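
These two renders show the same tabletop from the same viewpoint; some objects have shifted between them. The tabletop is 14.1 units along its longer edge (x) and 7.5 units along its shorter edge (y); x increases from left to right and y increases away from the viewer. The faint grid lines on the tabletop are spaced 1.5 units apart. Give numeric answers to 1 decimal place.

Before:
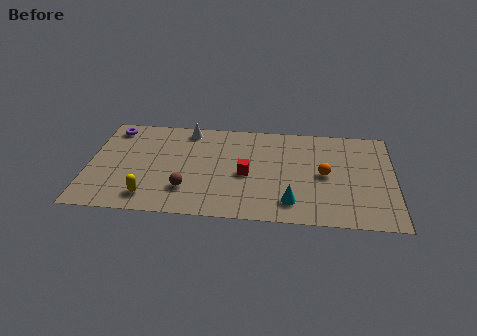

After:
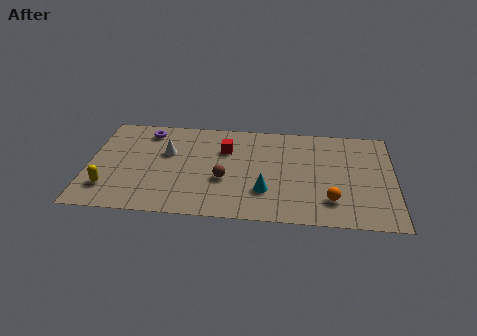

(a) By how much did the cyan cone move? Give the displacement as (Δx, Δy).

(-1.2, 0.7)

From the two frames, the cyan cone sits at roughly (9.4, 1.5) before and (8.2, 2.2) after.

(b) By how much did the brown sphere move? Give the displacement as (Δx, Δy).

(1.7, 0.9)

The brown sphere was at about (4.6, 2.0) and moved to about (6.3, 2.9).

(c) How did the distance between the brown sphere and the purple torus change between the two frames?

-0.7

The distance was about 5.7 in the first image and 5.0 in the second, so they moved 0.7 units closer together.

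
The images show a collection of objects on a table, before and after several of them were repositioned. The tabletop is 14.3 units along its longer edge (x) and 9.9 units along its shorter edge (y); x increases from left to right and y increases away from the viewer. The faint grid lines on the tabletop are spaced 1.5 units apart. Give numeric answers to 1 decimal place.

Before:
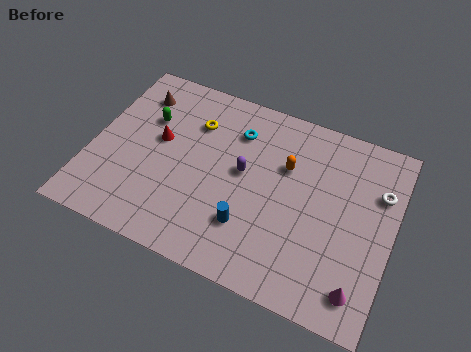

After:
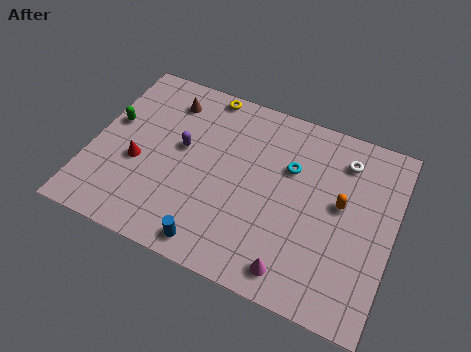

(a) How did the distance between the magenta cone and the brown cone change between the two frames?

-3.4

Before: roughly 13.0 units apart; after: 9.6. That's 3.4 units closer together.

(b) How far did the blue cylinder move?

2.2

The blue cylinder was near (7.8, 2.7) before and (6.3, 1.1) after, so it travelled √(1.5² + 1.6²) ≈ 2.2 units.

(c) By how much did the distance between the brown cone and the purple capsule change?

-3.4

The distance was about 6.0 in the first image and 2.6 in the second, so they moved 3.4 units closer together.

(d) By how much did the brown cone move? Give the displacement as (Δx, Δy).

(1.5, 0.2)

The brown cone started near (1.7, 7.8) and ended near (3.2, 8.0).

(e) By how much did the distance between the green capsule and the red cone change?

+1.1

They were about 1.2 units apart before and 2.3 after — 1.1 units further apart.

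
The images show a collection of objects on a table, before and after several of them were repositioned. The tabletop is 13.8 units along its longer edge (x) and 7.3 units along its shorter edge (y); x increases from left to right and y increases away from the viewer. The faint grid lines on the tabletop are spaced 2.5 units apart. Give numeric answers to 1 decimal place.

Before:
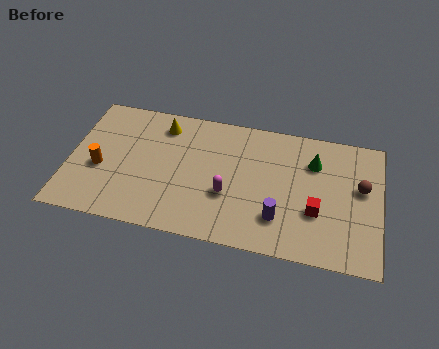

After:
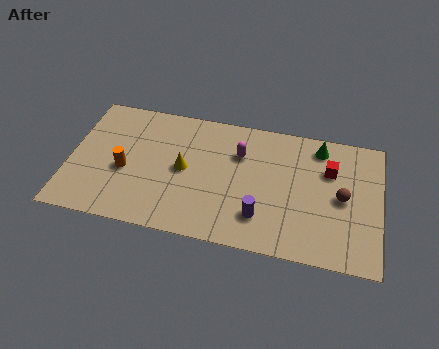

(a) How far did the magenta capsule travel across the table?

2.4

The magenta capsule was near (7.1, 2.7) before and (7.5, 5.1) after, so it travelled √(0.4² + 2.4²) ≈ 2.4 units.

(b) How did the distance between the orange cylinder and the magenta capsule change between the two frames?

-0.3

The distance was about 5.7 in the first image and 5.4 in the second, so they moved 0.3 units closer together.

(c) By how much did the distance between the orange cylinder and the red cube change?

-0.4

They were about 9.6 units apart before and 9.2 after — 0.4 units closer together.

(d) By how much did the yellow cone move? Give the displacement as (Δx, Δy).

(1.1, -2.3)

The yellow cone started near (4.0, 6.0) and ended near (5.1, 3.7).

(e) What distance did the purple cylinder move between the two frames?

0.8

From (9.4, 1.9) to (8.6, 1.8), the purple cylinder covered √(0.8² + 0.1²) ≈ 0.8 units.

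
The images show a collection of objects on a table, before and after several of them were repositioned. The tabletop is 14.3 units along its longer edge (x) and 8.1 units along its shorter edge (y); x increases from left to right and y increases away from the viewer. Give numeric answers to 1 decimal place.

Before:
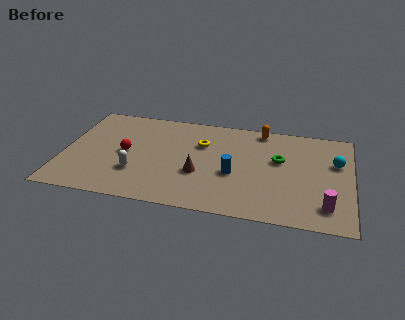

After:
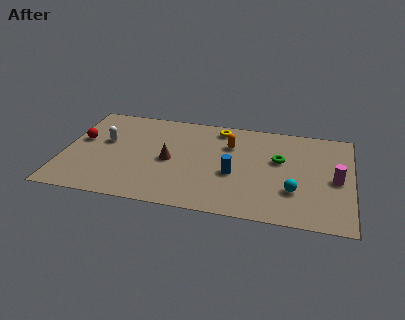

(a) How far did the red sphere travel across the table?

2.4

The red sphere moved from about (3.1, 4.0) to (0.8, 4.7), a distance of √(2.3² + 0.7²) ≈ 2.4.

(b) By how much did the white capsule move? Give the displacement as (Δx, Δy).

(-1.7, 2.3)

From the two frames, the white capsule sits at roughly (3.7, 2.5) before and (2.0, 4.8) after.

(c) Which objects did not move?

the green torus and the blue cylinder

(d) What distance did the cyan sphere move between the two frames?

3.4

The cyan sphere was near (13.5, 5.2) before and (11.5, 2.5) after, so it travelled √(2.0² + 2.7²) ≈ 3.4 units.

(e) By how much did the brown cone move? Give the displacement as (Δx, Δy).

(-1.5, 0.8)

From the two frames, the brown cone sits at roughly (6.8, 3.0) before and (5.3, 3.8) after.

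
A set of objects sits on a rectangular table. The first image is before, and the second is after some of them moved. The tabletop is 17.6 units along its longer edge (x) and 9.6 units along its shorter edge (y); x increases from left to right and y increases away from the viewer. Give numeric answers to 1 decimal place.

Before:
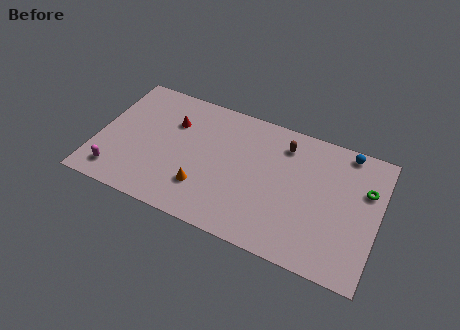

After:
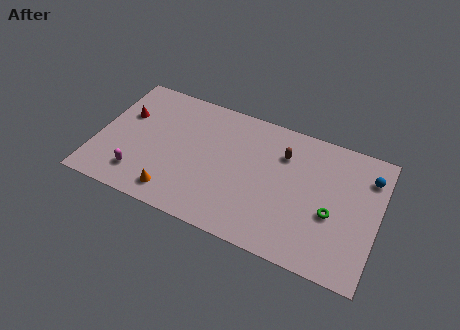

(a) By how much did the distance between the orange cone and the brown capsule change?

+1.5

Before: roughly 6.9 units apart; after: 8.4. That's 1.5 units further apart.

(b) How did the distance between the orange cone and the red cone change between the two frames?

+1.2

They were about 4.8 units apart before and 6.0 after — 1.2 units further apart.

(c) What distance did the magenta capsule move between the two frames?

1.5

The magenta capsule moved from about (1.5, 1.6) to (2.9, 2.0), a distance of √(1.4² + 0.4²) ≈ 1.5.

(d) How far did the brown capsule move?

0.7

The brown capsule moved from about (11.5, 7.7) to (11.5, 7.0), a distance of √(0.0² + 0.7²) ≈ 0.7.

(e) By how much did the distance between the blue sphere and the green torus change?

+1.3

They were about 2.7 units apart before and 4.0 after — 1.3 units further apart.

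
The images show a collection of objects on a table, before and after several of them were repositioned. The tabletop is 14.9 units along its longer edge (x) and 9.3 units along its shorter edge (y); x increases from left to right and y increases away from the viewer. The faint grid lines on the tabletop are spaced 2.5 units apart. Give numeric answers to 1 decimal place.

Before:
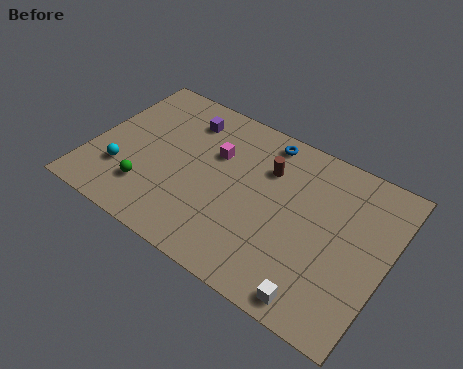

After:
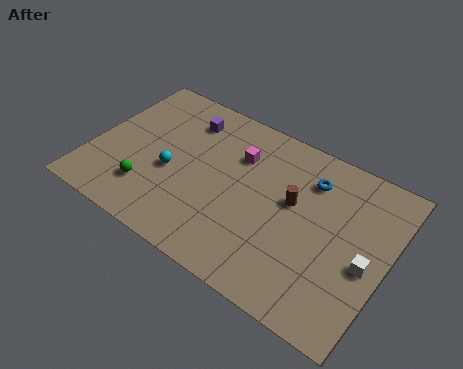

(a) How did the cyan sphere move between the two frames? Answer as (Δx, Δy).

(2.3, 1.2)

The cyan sphere was at about (1.8, 2.7) and moved to about (4.1, 3.9).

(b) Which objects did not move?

the green sphere and the purple cube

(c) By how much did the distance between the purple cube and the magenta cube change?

+0.8

They were about 2.2 units apart before and 3.0 after — 0.8 units further apart.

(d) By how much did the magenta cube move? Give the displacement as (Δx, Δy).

(1.1, 0.5)

The magenta cube started near (6.0, 6.1) and ended near (7.1, 6.6).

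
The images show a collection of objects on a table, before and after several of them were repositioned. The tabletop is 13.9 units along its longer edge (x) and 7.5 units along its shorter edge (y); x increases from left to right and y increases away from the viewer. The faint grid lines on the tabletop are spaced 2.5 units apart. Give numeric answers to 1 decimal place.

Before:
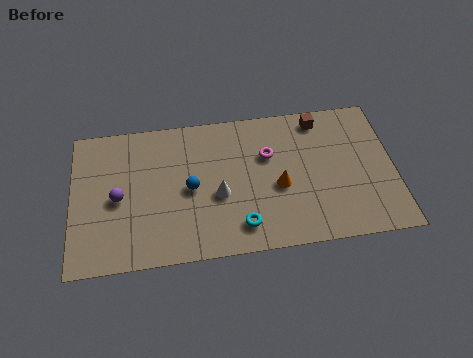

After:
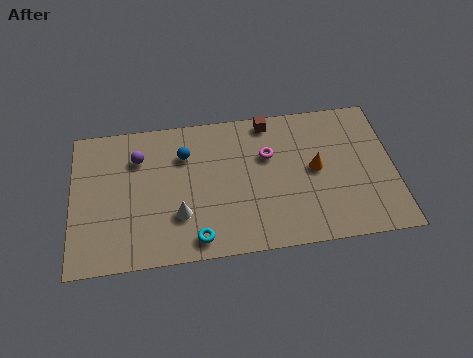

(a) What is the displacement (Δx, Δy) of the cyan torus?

(-1.9, -0.4)

From the two frames, the cyan torus sits at roughly (7.2, 1.4) before and (5.3, 1.0) after.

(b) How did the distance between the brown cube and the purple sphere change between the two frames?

-3.5

Before: roughly 9.3 units apart; after: 5.8. That's 3.5 units closer together.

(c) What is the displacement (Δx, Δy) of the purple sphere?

(0.9, 2.0)

The purple sphere started near (2.0, 3.5) and ended near (2.9, 5.5).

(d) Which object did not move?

the magenta torus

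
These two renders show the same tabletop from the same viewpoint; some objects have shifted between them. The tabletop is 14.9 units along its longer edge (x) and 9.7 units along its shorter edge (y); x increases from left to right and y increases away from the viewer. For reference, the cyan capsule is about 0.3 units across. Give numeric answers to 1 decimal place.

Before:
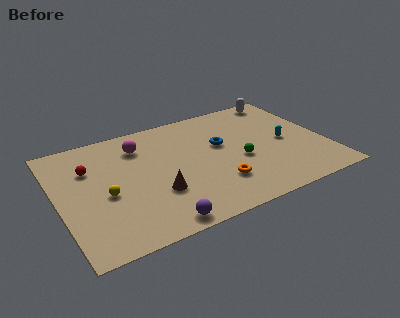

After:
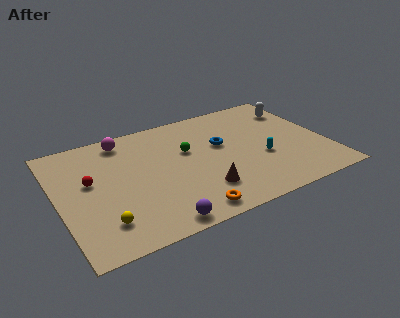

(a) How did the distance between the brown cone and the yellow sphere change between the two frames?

+2.6

Before: roughly 2.9 units apart; after: 5.5. That's 2.6 units further apart.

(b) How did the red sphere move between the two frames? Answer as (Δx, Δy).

(-0.1, -1.1)

The red sphere was at about (1.9, 6.7) and moved to about (1.8, 5.6).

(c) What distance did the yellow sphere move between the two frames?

2.1

From (2.5, 4.2) to (2.1, 2.1), the yellow sphere covered √(0.4² + 2.1²) ≈ 2.1 units.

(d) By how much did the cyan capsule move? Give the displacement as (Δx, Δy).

(-1.5, -0.9)

The cyan capsule started near (12.7, 4.6) and ended near (11.2, 3.7).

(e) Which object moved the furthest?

the green sphere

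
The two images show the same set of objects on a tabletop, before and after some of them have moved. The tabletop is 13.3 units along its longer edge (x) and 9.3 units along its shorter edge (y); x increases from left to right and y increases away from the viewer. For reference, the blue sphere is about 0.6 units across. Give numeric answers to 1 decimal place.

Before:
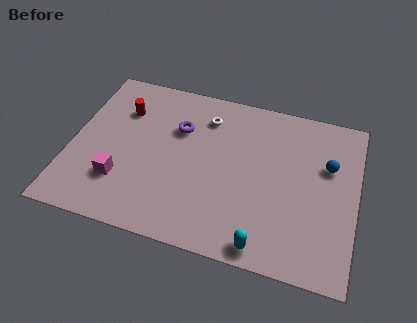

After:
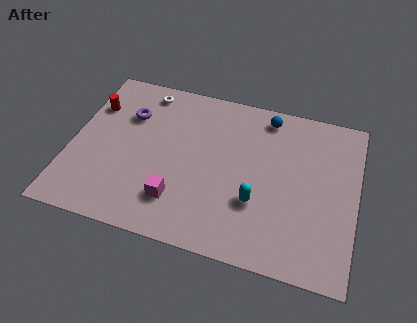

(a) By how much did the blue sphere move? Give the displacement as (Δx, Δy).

(-3.0, 2.1)

The blue sphere was at about (11.9, 6.0) and moved to about (8.9, 8.1).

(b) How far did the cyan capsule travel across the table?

2.3

The cyan capsule moved from about (9.3, 0.9) to (8.8, 3.1), a distance of √(0.5² + 2.2²) ≈ 2.3.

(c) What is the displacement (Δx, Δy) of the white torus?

(-3.0, 0.8)

From the two frames, the white torus sits at roughly (6.1, 7.3) before and (3.1, 8.1) after.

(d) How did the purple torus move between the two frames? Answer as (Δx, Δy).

(-2.4, 0.2)

From the two frames, the purple torus sits at roughly (4.9, 6.3) before and (2.5, 6.5) after.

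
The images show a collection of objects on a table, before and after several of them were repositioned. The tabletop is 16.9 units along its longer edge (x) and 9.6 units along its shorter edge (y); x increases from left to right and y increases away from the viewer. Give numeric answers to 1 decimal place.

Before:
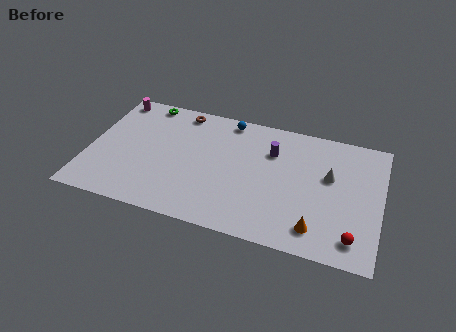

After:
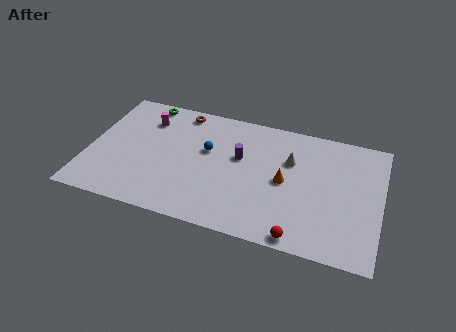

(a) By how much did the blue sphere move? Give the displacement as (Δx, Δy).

(-1.0, -2.8)

From the two frames, the blue sphere sits at roughly (7.8, 8.6) before and (6.8, 5.8) after.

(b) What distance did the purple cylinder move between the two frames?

2.1

The purple cylinder moved from about (10.5, 6.8) to (8.7, 5.8), a distance of √(1.8² + 1.0²) ≈ 2.1.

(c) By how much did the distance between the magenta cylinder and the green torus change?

-0.5

The distance was about 1.9 in the first image and 1.4 in the second, so they moved 0.5 units closer together.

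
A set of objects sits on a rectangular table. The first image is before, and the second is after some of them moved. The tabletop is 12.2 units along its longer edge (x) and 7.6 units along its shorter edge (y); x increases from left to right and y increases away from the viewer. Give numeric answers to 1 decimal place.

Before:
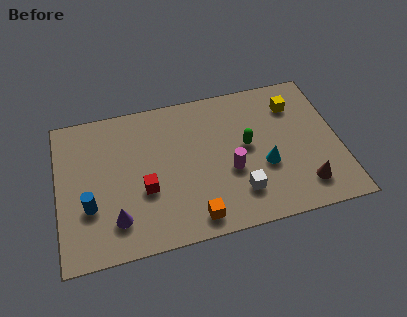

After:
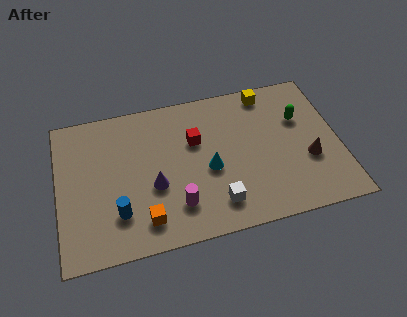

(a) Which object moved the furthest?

the red cube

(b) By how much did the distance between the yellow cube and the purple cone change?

-2.6

The distance was about 9.0 in the first image and 6.4 in the second, so they moved 2.6 units closer together.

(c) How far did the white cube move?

1.0

The white cube was near (7.7, 1.8) before and (6.7, 1.5) after, so it travelled √(1.0² + 0.3²) ≈ 1.0 units.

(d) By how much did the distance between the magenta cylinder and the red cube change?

-0.4

The distance was about 3.7 in the first image and 3.3 in the second, so they moved 0.4 units closer together.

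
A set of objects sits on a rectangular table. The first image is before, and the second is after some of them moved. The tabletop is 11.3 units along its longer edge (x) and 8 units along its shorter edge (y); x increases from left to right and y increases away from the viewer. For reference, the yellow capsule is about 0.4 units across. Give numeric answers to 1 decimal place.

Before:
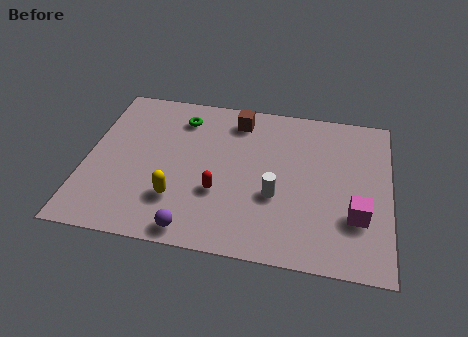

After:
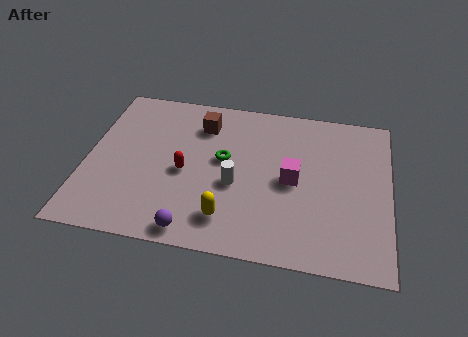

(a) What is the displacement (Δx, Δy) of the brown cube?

(-1.3, -0.5)

The brown cube started near (5.5, 6.7) and ended near (4.2, 6.2).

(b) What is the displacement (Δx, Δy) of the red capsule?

(-1.3, 0.8)

The red capsule was at about (5.0, 2.8) and moved to about (3.7, 3.6).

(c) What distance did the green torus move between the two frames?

2.5

The green torus moved from about (3.4, 6.4) to (5.1, 4.5), a distance of √(1.7² + 1.9²) ≈ 2.5.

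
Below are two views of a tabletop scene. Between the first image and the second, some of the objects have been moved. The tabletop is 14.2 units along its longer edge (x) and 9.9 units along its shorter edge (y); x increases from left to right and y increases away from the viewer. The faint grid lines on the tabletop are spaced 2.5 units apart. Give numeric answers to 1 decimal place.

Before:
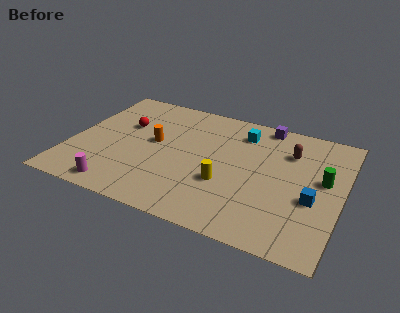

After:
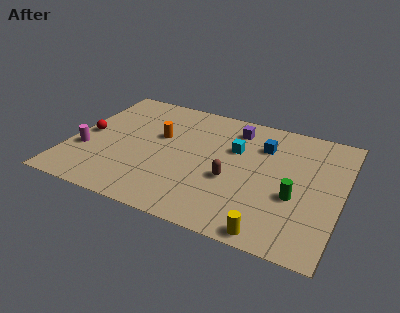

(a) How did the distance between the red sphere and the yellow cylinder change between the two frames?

+4.6

The distance was about 6.4 in the first image and 11.0 in the second, so they moved 4.6 units further apart.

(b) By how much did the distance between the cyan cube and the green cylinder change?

-0.8

The distance was about 5.1 in the first image and 4.3 in the second, so they moved 0.8 units closer together.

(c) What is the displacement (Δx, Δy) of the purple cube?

(-1.5, -0.9)

From the two frames, the purple cube sits at roughly (9.8, 9.0) before and (8.3, 8.1) after.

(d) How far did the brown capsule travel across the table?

4.3

From (11.3, 7.2) to (8.6, 3.9), the brown capsule covered √(2.7² + 3.3²) ≈ 4.3 units.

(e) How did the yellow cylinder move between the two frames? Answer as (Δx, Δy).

(2.7, -2.7)

From the two frames, the yellow cylinder sits at roughly (8.3, 3.5) before and (11.0, 0.8) after.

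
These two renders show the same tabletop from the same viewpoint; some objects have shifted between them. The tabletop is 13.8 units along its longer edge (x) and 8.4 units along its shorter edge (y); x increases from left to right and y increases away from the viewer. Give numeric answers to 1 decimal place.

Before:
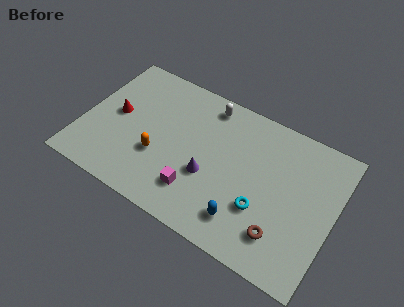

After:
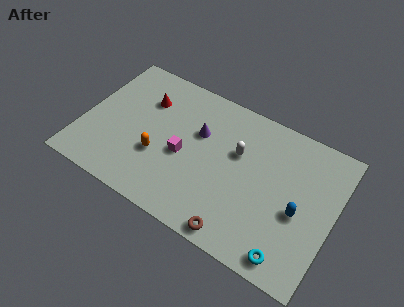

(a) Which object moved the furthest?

the blue capsule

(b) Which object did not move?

the orange capsule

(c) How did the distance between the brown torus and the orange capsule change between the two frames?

-1.8

They were about 7.1 units apart before and 5.3 after — 1.8 units closer together.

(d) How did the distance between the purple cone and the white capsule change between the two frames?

-2.0

They were about 4.2 units apart before and 2.2 after — 2.0 units closer together.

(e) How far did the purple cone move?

2.4

From (7.1, 3.2) to (6.2, 5.4), the purple cone covered √(0.9² + 2.2²) ≈ 2.4 units.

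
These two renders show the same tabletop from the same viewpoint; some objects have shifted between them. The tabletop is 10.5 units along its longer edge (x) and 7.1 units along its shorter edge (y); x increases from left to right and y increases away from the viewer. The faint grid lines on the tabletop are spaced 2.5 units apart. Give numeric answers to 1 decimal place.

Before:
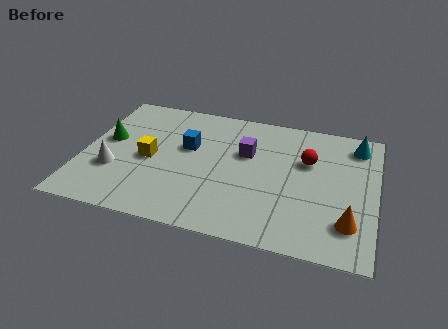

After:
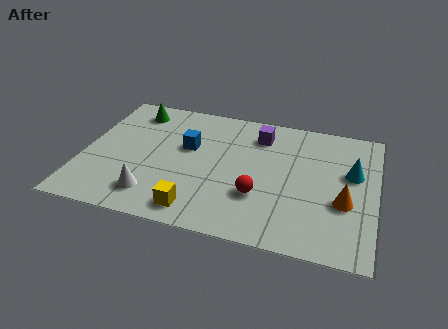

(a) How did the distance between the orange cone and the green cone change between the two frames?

-0.7

The distance was about 9.1 in the first image and 8.4 in the second, so they moved 0.7 units closer together.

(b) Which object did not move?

the blue cube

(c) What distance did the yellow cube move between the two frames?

3.0

From (2.4, 3.3) to (4.3, 1.0), the yellow cube covered √(1.9² + 2.3²) ≈ 3.0 units.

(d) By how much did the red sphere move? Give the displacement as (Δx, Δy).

(-1.6, -2.3)

From the two frames, the red sphere sits at roughly (8.0, 4.6) before and (6.4, 2.3) after.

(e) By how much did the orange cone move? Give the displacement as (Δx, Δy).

(-0.2, 1.0)

The orange cone started near (9.6, 1.7) and ended near (9.4, 2.7).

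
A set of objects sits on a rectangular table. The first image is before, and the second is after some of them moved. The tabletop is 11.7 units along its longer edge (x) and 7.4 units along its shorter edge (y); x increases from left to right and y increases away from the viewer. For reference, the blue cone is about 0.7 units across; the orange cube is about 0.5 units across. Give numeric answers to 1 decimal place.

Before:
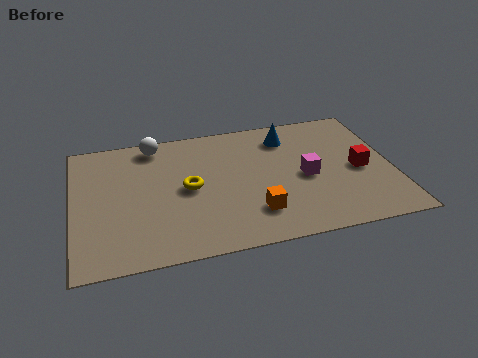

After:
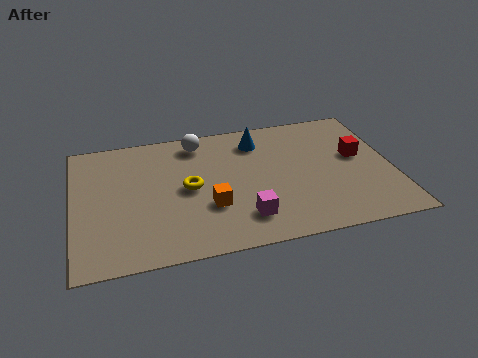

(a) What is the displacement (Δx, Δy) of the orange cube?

(-1.6, 0.7)

The orange cube was at about (6.5, 1.8) and moved to about (4.9, 2.5).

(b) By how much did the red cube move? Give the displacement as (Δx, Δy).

(0.0, 0.8)

From the two frames, the red cube sits at roughly (10.5, 3.4) before and (10.5, 4.2) after.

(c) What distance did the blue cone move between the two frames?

1.1

The blue cone was near (8.0, 5.9) before and (6.9, 5.9) after, so it travelled √(1.1² + 0.0²) ≈ 1.1 units.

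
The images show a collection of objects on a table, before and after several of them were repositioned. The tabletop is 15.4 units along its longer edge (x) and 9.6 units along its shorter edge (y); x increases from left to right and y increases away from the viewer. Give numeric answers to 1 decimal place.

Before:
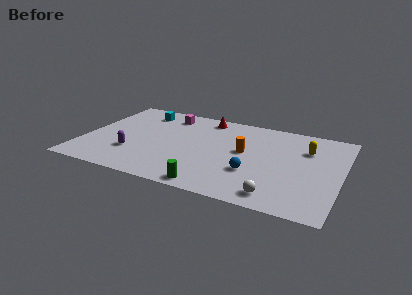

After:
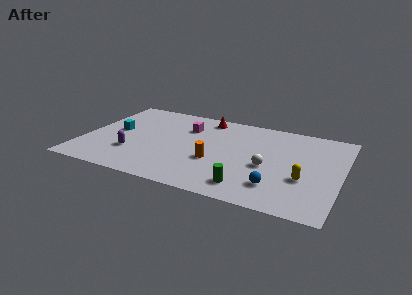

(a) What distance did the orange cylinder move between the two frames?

2.3

The orange cylinder moved from about (9.6, 5.3) to (8.0, 3.6), a distance of √(1.6² + 1.7²) ≈ 2.3.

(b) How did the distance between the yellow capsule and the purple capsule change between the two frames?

-0.6

Before: roughly 10.8 units apart; after: 10.2. That's 0.6 units closer together.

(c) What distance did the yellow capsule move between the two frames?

3.3

From (13.2, 6.8) to (13.3, 3.5), the yellow capsule covered √(0.1² + 3.3²) ≈ 3.3 units.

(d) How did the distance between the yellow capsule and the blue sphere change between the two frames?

-2.6

The distance was about 4.6 in the first image and 2.0 in the second, so they moved 2.6 units closer together.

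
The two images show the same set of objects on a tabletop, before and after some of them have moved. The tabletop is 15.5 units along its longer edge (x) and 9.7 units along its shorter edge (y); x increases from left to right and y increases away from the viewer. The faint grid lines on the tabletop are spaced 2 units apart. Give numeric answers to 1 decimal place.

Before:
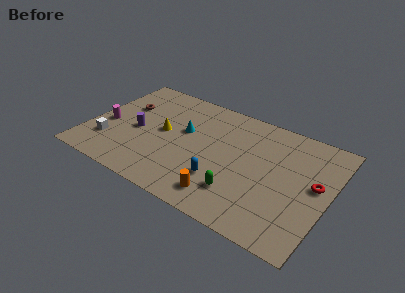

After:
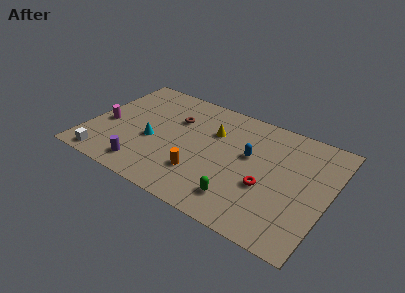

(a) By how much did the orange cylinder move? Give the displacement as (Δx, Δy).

(-1.7, 1.1)

From the two frames, the orange cylinder sits at roughly (9.3, 1.6) before and (7.6, 2.7) after.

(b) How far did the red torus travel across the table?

3.3

The red torus moved from about (14.6, 5.3) to (11.7, 3.7), a distance of √(2.9² + 1.6²) ≈ 3.3.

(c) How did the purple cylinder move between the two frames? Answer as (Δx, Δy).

(1.0, -2.9)

The purple cylinder started near (3.1, 4.4) and ended near (4.1, 1.5).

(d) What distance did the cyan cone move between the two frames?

2.5

The cyan cone was near (6.0, 5.8) before and (4.2, 4.0) after, so it travelled √(1.8² + 1.8²) ≈ 2.5 units.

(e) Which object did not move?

the magenta cylinder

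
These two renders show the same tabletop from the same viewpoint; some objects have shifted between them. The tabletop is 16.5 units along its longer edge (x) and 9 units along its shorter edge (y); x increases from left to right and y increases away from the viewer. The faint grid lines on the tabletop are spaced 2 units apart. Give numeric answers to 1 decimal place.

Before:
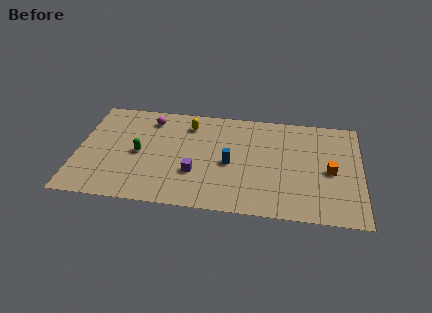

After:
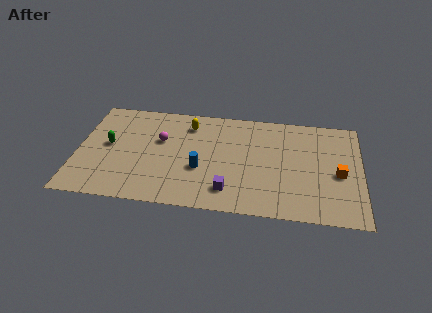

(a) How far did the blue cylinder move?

1.8

The blue cylinder was near (8.9, 4.1) before and (7.2, 3.4) after, so it travelled √(1.7² + 0.7²) ≈ 1.8 units.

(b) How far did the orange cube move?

0.5

The orange cube was near (14.7, 4.2) before and (15.2, 4.0) after, so it travelled √(0.5² + 0.2²) ≈ 0.5 units.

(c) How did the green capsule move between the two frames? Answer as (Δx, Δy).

(-1.8, 0.5)

The green capsule was at about (3.6, 4.3) and moved to about (1.8, 4.8).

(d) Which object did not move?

the yellow capsule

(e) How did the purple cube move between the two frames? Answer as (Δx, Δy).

(2.0, -1.2)

From the two frames, the purple cube sits at roughly (6.9, 3.0) before and (8.9, 1.8) after.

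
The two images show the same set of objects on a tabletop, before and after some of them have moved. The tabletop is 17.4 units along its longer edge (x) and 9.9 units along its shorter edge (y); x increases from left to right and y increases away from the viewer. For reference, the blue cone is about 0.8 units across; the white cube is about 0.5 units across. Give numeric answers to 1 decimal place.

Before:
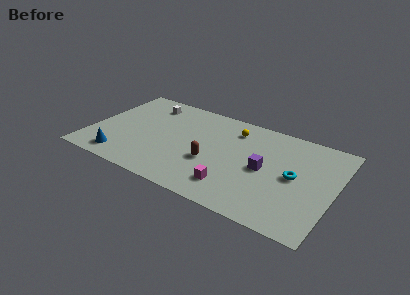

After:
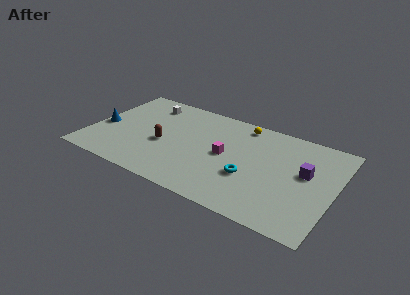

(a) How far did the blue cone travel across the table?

3.3

The blue cone moved from about (2.6, 1.5) to (0.8, 4.3), a distance of √(1.8² + 2.8²) ≈ 3.3.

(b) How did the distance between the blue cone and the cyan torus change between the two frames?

-1.7

They were about 12.5 units apart before and 10.8 after — 1.7 units closer together.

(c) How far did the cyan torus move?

3.3

The cyan torus was near (14.6, 5.0) before and (11.6, 3.6) after, so it travelled √(3.0² + 1.4²) ≈ 3.3 units.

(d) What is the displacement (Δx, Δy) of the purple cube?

(2.8, 0.9)

From the two frames, the purple cube sits at roughly (12.5, 4.8) before and (15.3, 5.7) after.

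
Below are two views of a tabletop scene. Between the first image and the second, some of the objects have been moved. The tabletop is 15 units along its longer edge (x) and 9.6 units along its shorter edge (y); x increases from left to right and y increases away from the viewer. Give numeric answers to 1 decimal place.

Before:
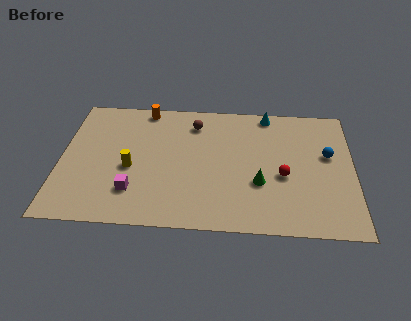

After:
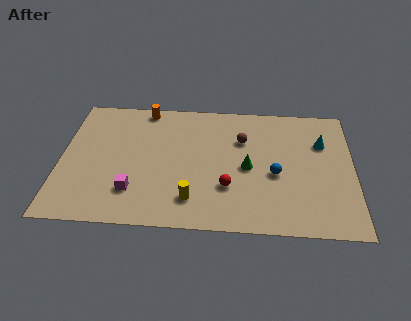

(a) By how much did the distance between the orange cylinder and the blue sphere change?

-1.8

Before: roughly 10.0 units apart; after: 8.2. That's 1.8 units closer together.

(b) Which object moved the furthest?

the yellow cylinder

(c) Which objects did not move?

the magenta cube and the orange cylinder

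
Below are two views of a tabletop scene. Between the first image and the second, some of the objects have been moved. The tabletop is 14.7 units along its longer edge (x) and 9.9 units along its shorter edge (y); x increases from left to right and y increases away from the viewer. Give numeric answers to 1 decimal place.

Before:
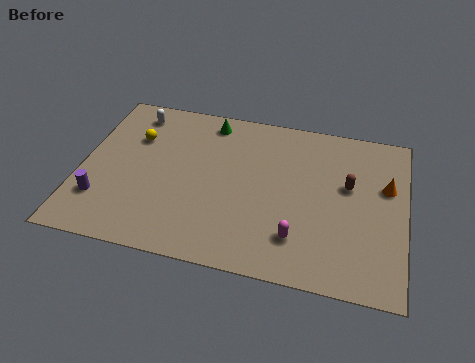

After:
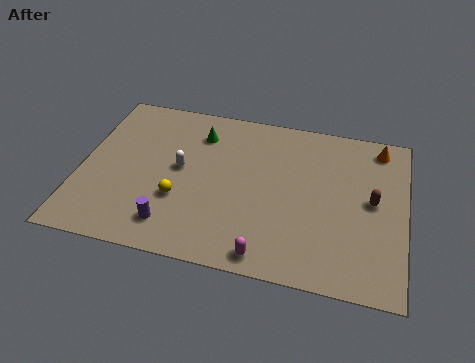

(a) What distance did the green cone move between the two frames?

1.0

From (5.6, 8.6) to (5.2, 7.7), the green cone covered √(0.4² + 0.9²) ≈ 1.0 units.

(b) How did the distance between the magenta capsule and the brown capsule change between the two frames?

+2.0

The distance was about 4.2 in the first image and 6.2 in the second, so they moved 2.0 units further apart.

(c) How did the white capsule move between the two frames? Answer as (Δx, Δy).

(2.4, -3.1)

The white capsule started near (2.1, 8.4) and ended near (4.5, 5.3).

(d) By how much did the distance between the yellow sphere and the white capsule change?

+0.3

The distance was about 1.6 in the first image and 1.9 in the second, so they moved 0.3 units further apart.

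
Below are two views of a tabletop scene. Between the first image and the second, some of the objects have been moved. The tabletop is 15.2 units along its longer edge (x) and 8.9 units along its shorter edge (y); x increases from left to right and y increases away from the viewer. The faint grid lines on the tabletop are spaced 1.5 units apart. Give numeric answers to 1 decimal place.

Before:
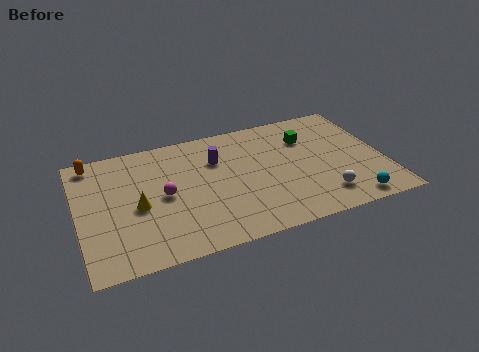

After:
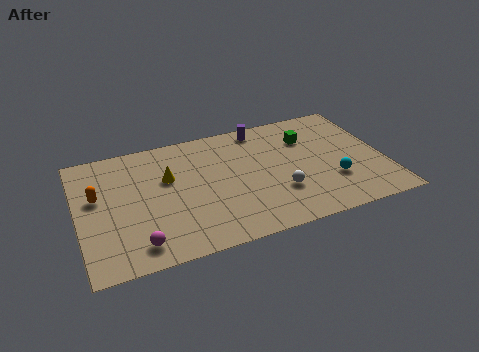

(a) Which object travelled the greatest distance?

the magenta sphere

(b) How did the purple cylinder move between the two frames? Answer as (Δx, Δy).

(2.4, 1.7)

The purple cylinder started near (7.0, 6.2) and ended near (9.4, 7.9).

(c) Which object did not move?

the green cube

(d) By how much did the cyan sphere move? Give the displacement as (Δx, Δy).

(-0.7, 1.8)

The cyan sphere started near (13.2, 1.0) and ended near (12.5, 2.8).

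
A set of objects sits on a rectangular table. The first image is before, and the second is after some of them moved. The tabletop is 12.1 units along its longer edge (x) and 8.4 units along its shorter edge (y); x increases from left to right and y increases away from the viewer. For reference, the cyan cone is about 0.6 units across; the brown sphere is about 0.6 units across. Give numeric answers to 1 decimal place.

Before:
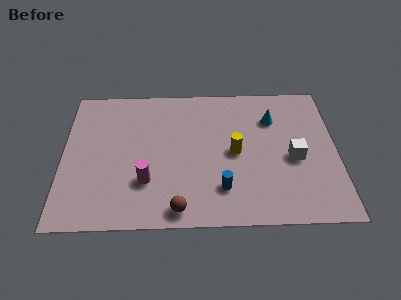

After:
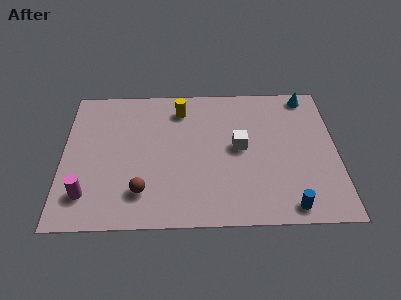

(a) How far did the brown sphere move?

1.9

The brown sphere moved from about (5.1, 0.9) to (3.5, 1.9), a distance of √(1.6² + 1.0²) ≈ 1.9.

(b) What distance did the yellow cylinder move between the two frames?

3.6

From (7.6, 4.1) to (5.2, 6.8), the yellow cylinder covered √(2.4² + 2.7²) ≈ 3.6 units.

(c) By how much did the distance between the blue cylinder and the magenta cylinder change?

+5.5

They were about 3.3 units apart before and 8.8 after — 5.5 units further apart.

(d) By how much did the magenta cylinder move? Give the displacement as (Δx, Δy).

(-2.6, -0.7)

The magenta cylinder was at about (3.7, 2.5) and moved to about (1.1, 1.8).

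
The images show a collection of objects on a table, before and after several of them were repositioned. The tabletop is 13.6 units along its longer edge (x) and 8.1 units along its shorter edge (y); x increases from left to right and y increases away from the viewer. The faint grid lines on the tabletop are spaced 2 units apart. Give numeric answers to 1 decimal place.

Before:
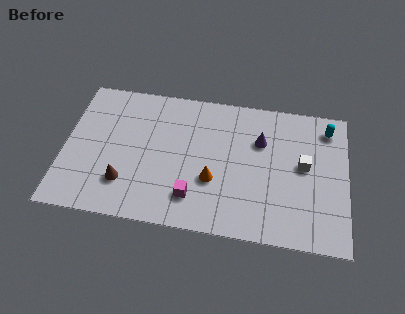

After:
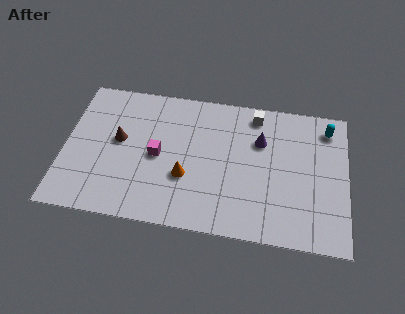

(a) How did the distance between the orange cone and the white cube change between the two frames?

+0.6

The distance was about 4.6 in the first image and 5.2 in the second, so they moved 0.6 units further apart.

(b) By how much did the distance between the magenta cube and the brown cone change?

-1.3

They were about 3.3 units apart before and 2.0 after — 1.3 units closer together.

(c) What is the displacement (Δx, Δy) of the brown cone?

(-0.4, 2.4)

The brown cone started near (3.0, 2.1) and ended near (2.6, 4.5).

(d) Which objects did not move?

the purple cone and the cyan capsule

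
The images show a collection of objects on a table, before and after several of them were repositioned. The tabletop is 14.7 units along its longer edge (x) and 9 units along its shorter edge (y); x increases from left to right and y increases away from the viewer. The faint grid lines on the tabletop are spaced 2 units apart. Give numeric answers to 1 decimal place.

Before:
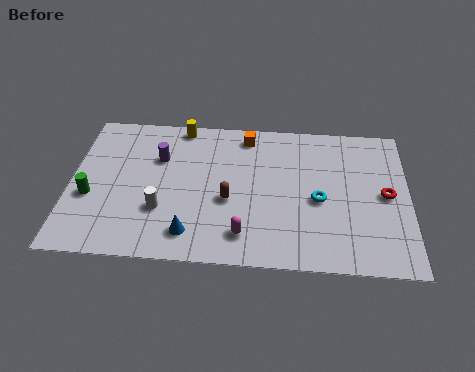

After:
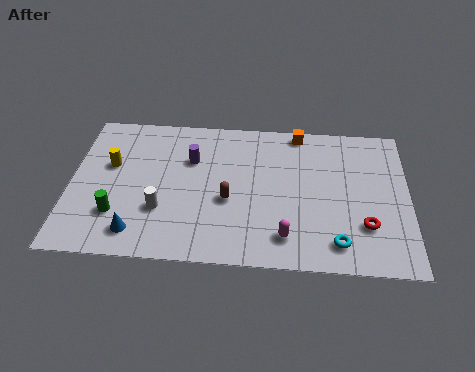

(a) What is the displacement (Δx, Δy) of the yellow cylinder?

(-3.0, -2.7)

From the two frames, the yellow cylinder sits at roughly (4.7, 8.2) before and (1.7, 5.5) after.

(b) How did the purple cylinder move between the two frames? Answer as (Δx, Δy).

(1.4, 0.0)

The purple cylinder was at about (3.8, 6.1) and moved to about (5.2, 6.1).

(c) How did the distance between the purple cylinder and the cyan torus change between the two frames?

+0.6

Before: roughly 7.3 units apart; after: 7.9. That's 0.6 units further apart.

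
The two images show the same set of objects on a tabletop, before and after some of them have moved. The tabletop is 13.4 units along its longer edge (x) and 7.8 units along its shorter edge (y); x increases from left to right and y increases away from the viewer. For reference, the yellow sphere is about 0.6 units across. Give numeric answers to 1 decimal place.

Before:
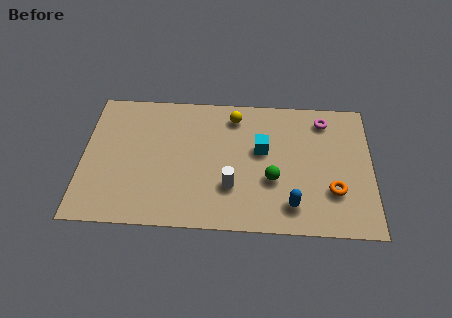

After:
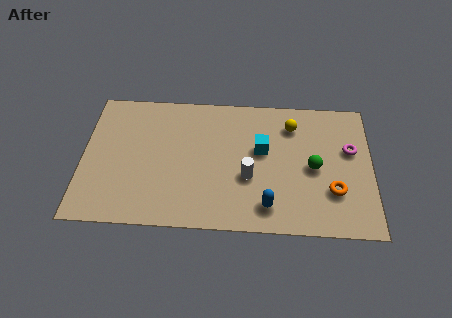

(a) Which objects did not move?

the cyan cube and the orange torus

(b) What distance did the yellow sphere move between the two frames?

2.7

The yellow sphere was near (7.0, 6.5) before and (9.7, 6.1) after, so it travelled √(2.7² + 0.4²) ≈ 2.7 units.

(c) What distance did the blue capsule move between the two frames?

1.1

From (9.7, 1.5) to (8.6, 1.4), the blue capsule covered √(1.1² + 0.1²) ≈ 1.1 units.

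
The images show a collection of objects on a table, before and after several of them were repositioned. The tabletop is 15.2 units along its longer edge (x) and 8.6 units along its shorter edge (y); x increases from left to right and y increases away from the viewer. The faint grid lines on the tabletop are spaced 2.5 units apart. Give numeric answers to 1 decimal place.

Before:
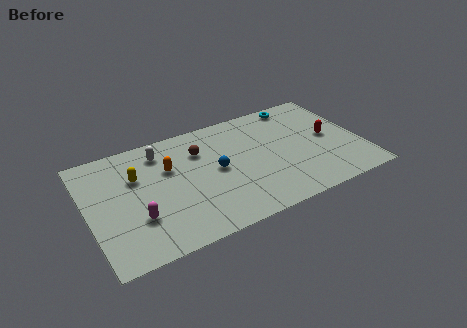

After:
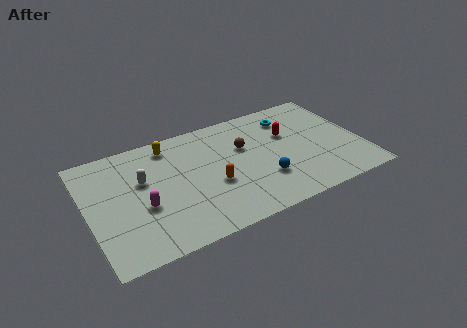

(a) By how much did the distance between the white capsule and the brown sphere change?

+3.5

They were about 2.2 units apart before and 5.7 after — 3.5 units further apart.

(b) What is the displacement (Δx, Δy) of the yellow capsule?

(2.0, 1.6)

The yellow capsule started near (2.8, 5.7) and ended near (4.8, 7.3).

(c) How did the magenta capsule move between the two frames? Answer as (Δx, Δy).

(0.4, 0.7)

The magenta capsule was at about (2.5, 2.7) and moved to about (2.9, 3.4).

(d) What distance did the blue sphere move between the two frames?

3.0

The blue sphere was near (7.1, 4.4) before and (9.5, 2.6) after, so it travelled √(2.4² + 1.8²) ≈ 3.0 units.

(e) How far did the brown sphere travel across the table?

2.5

The brown sphere moved from about (6.4, 6.2) to (8.8, 5.5), a distance of √(2.4² + 0.7²) ≈ 2.5.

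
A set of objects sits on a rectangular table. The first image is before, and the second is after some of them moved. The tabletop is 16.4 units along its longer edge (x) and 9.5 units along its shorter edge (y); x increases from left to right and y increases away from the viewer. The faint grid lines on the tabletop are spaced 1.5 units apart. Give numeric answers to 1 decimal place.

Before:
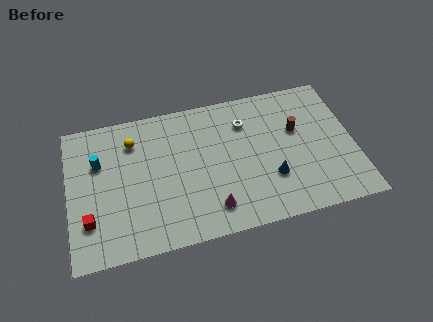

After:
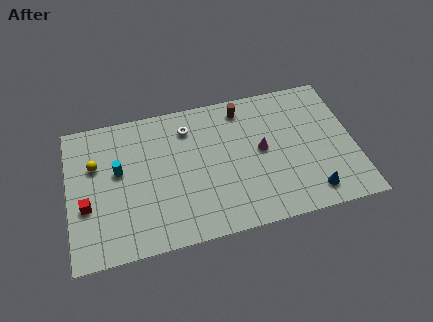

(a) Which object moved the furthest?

the magenta cone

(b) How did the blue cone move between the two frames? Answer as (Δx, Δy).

(2.2, -1.5)

The blue cone started near (11.5, 3.0) and ended near (13.7, 1.5).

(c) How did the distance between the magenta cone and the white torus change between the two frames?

-1.0

Before: roughly 5.8 units apart; after: 4.8. That's 1.0 units closer together.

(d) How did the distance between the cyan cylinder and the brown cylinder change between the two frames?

-3.7

The distance was about 11.4 in the first image and 7.7 in the second, so they moved 3.7 units closer together.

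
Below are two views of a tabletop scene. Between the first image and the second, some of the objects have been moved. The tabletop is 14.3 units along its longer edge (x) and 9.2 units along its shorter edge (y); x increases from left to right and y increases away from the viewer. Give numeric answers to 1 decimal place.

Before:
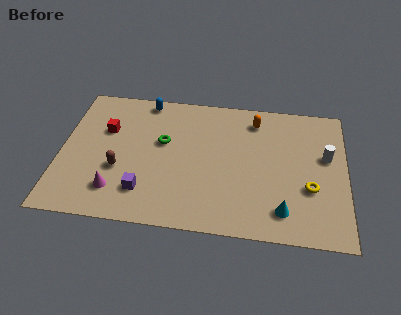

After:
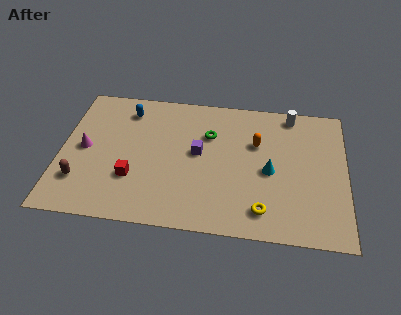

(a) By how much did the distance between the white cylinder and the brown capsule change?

+1.4

They were about 10.5 units apart before and 11.9 after — 1.4 units further apart.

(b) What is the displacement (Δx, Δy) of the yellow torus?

(-2.3, -1.7)

The yellow torus was at about (12.5, 3.3) and moved to about (10.2, 1.6).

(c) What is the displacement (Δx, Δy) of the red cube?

(1.5, -3.1)

From the two frames, the red cube sits at roughly (2.2, 6.0) before and (3.7, 2.9) after.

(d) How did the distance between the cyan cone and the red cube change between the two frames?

-3.1

The distance was about 10.0 in the first image and 6.9 in the second, so they moved 3.1 units closer together.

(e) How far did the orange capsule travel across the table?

1.6

The orange capsule moved from about (9.7, 7.6) to (9.8, 6.0), a distance of √(0.1² + 1.6²) ≈ 1.6.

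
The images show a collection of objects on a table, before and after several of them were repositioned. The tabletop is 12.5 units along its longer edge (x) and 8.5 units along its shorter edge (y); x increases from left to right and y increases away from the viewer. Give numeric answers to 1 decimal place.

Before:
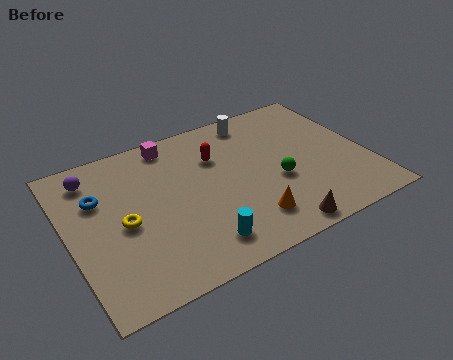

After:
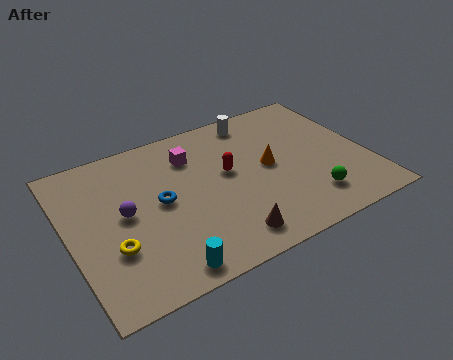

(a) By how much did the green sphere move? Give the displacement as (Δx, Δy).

(1.1, -1.6)

The green sphere started near (8.6, 3.4) and ended near (9.7, 1.8).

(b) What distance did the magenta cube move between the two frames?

1.3

From (4.7, 7.5) to (5.4, 6.4), the magenta cube covered √(0.7² + 1.1²) ≈ 1.3 units.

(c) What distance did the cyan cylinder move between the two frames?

1.7

From (5.0, 1.5) to (3.4, 0.9), the cyan cylinder covered √(1.6² + 0.6²) ≈ 1.7 units.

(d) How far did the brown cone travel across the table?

2.1

The brown cone moved from about (8.1, 0.8) to (6.1, 1.3), a distance of √(2.0² + 0.5²) ≈ 2.1.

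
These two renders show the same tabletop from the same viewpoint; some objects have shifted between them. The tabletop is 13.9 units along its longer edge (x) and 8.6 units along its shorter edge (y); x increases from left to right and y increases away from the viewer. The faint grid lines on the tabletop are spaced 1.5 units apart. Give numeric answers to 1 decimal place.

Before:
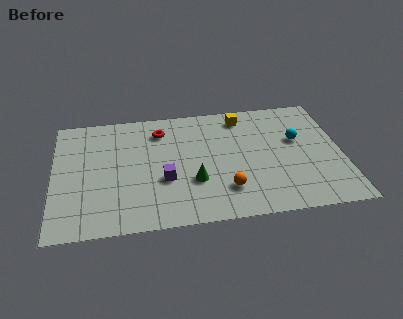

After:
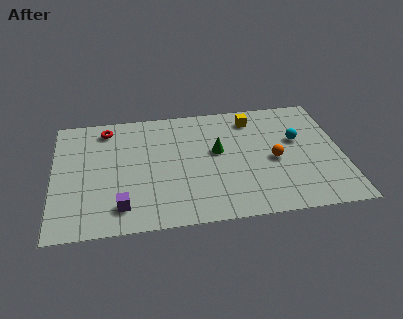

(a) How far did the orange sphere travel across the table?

3.0

The orange sphere moved from about (8.2, 2.1) to (10.6, 3.9), a distance of √(2.4² + 1.8²) ≈ 3.0.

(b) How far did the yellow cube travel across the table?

0.5

The yellow cube moved from about (9.2, 7.3) to (9.7, 7.1), a distance of √(0.5² + 0.2²) ≈ 0.5.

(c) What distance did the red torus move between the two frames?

2.6

The red torus moved from about (5.2, 6.8) to (2.6, 7.3), a distance of √(2.6² + 0.5²) ≈ 2.6.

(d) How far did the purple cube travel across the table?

2.6

The purple cube moved from about (5.3, 3.2) to (3.2, 1.6), a distance of √(2.1² + 1.6²) ≈ 2.6.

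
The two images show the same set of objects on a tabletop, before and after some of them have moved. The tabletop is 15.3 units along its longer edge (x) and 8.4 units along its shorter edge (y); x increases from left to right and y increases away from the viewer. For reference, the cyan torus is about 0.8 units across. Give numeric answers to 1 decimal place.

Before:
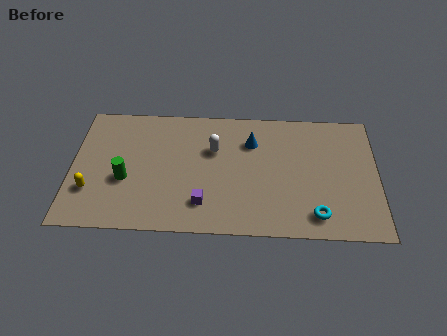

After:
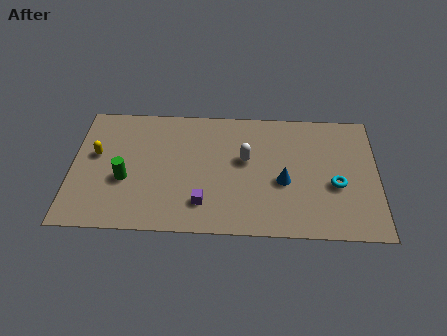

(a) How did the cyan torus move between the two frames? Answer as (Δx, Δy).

(1.0, 2.0)

The cyan torus was at about (12.2, 1.4) and moved to about (13.2, 3.4).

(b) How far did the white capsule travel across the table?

1.7

The white capsule was near (7.1, 5.5) before and (8.7, 4.9) after, so it travelled √(1.6² + 0.6²) ≈ 1.7 units.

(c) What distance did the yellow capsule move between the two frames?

2.4

The yellow capsule was near (1.0, 2.5) before and (1.2, 4.9) after, so it travelled √(0.2² + 2.4²) ≈ 2.4 units.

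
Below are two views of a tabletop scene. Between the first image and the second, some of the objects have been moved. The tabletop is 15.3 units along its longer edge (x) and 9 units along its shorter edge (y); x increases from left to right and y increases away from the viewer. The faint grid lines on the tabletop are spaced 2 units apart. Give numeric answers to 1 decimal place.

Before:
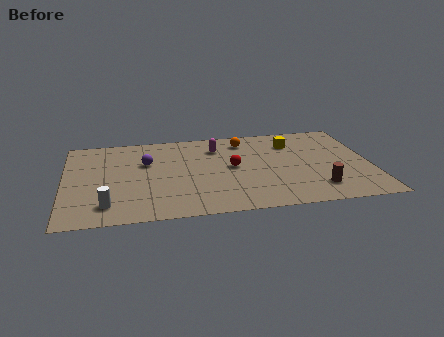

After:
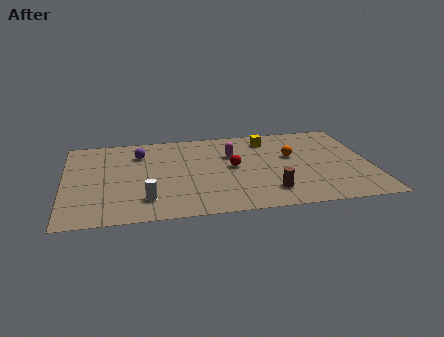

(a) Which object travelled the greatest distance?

the orange sphere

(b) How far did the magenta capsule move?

1.1

The magenta capsule was near (7.7, 6.9) before and (8.4, 6.0) after, so it travelled √(0.7² + 0.9²) ≈ 1.1 units.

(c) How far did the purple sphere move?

1.0

The purple sphere moved from about (4.1, 5.8) to (3.8, 6.8), a distance of √(0.3² + 1.0²) ≈ 1.0.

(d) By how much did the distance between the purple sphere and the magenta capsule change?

+0.9

The distance was about 3.8 in the first image and 4.7 in the second, so they moved 0.9 units further apart.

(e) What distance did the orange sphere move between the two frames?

3.0

The orange sphere moved from about (9.1, 7.4) to (11.4, 5.4), a distance of √(2.3² + 2.0²) ≈ 3.0.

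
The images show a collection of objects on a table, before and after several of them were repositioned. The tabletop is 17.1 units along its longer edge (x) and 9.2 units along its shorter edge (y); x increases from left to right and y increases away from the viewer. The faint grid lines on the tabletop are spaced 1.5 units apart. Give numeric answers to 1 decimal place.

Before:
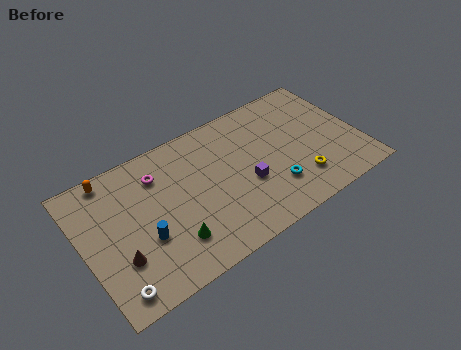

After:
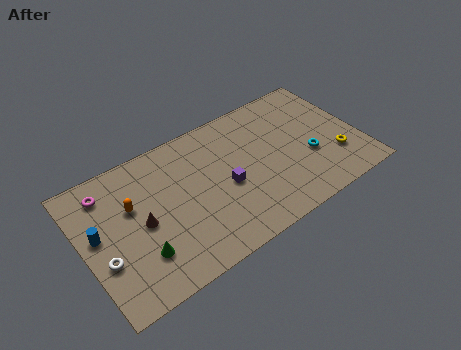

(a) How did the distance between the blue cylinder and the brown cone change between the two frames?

+1.0

The distance was about 1.7 in the first image and 2.7 in the second, so they moved 1.0 units further apart.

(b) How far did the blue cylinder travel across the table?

3.1

The blue cylinder moved from about (3.5, 3.4) to (0.9, 5.1), a distance of √(2.6² + 1.7²) ≈ 3.1.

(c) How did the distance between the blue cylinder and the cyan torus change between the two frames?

+5.1

The distance was about 8.0 in the first image and 13.1 in the second, so they moved 5.1 units further apart.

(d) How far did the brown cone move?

2.2

The brown cone was near (1.9, 2.9) before and (3.5, 4.4) after, so it travelled √(1.6² + 1.5²) ≈ 2.2 units.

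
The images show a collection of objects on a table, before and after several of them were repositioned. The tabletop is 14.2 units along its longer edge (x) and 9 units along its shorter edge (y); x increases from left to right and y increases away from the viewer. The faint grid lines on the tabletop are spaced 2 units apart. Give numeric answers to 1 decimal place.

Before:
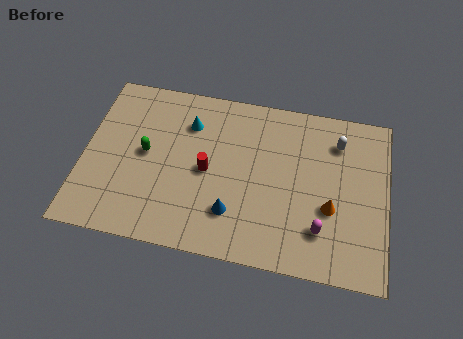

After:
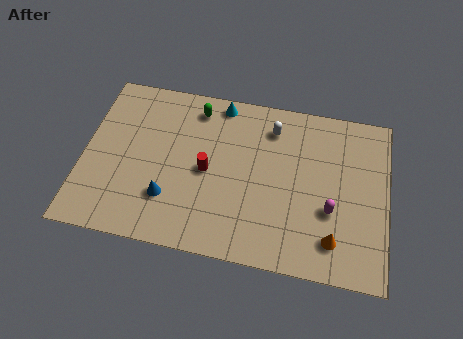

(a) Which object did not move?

the red cylinder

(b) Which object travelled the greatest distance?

the green capsule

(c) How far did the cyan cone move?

2.0

The cyan cone moved from about (4.8, 6.7) to (6.2, 8.1), a distance of √(1.4² + 1.4²) ≈ 2.0.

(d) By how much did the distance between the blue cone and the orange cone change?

+3.1

The distance was about 4.6 in the first image and 7.7 in the second, so they moved 3.1 units further apart.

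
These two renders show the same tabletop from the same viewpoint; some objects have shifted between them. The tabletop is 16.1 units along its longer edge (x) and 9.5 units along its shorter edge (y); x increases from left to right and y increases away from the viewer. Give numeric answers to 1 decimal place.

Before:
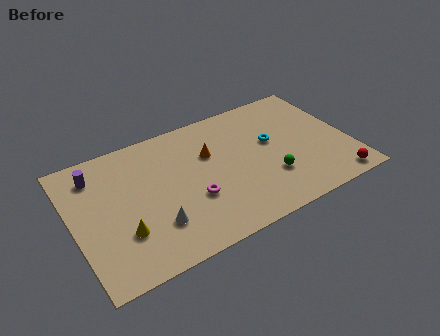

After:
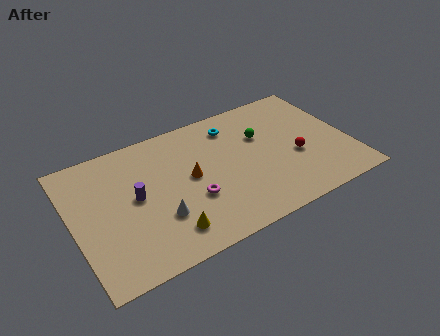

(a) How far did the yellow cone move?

2.6

The yellow cone was near (2.6, 2.9) before and (5.0, 1.8) after, so it travelled √(2.4² + 1.1²) ≈ 2.6 units.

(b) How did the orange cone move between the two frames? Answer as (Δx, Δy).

(-1.3, -1.2)

From the two frames, the orange cone sits at roughly (8.1, 6.2) before and (6.8, 5.0) after.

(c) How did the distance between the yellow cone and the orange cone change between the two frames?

-2.7

They were about 6.4 units apart before and 3.7 after — 2.7 units closer together.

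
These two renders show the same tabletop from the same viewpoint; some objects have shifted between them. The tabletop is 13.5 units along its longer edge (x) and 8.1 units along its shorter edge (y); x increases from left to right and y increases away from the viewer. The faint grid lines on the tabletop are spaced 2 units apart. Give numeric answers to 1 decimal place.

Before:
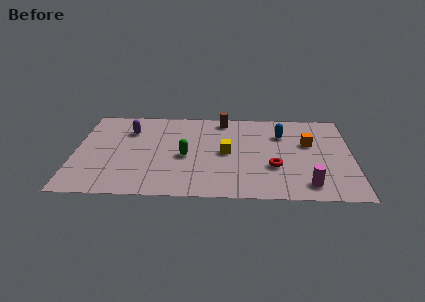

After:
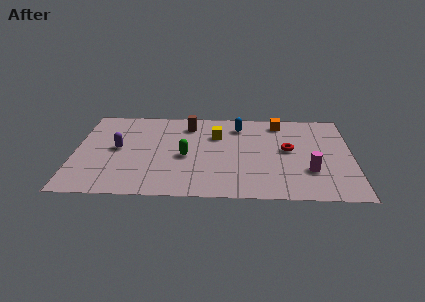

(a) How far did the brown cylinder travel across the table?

1.8

From (7.2, 7.1) to (5.5, 6.5), the brown cylinder covered √(1.7² + 0.6²) ≈ 1.8 units.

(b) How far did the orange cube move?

2.4

The orange cube moved from about (11.4, 5.0) to (10.0, 6.9), a distance of √(1.4² + 1.9²) ≈ 2.4.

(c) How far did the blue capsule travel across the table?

2.2

From (10.1, 5.8) to (8.0, 6.5), the blue capsule covered √(2.1² + 0.7²) ≈ 2.2 units.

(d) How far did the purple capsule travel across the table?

1.8

From (2.6, 5.9) to (2.1, 4.2), the purple capsule covered √(0.5² + 1.7²) ≈ 1.8 units.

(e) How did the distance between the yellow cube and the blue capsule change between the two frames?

-1.8

They were about 3.2 units apart before and 1.4 after — 1.8 units closer together.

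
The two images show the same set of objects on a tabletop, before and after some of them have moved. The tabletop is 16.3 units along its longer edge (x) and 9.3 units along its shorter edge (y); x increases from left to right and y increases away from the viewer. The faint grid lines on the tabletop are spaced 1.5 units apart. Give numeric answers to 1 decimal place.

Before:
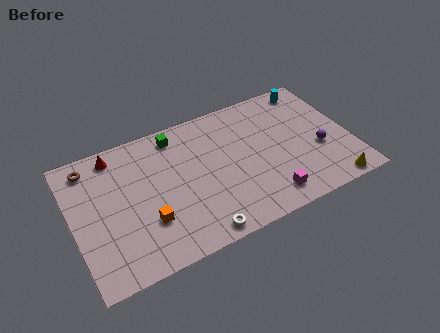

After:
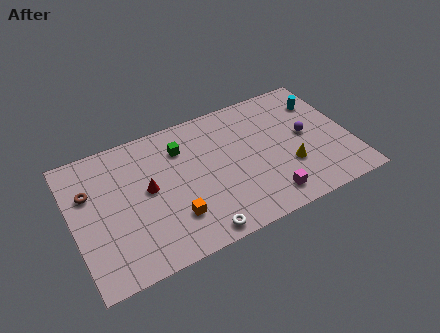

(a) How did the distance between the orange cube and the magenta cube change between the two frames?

-1.5

Before: roughly 7.0 units apart; after: 5.5. That's 1.5 units closer together.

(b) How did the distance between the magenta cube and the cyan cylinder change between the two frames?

-0.8

They were about 7.6 units apart before and 6.8 after — 0.8 units closer together.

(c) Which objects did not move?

the white torus and the magenta cube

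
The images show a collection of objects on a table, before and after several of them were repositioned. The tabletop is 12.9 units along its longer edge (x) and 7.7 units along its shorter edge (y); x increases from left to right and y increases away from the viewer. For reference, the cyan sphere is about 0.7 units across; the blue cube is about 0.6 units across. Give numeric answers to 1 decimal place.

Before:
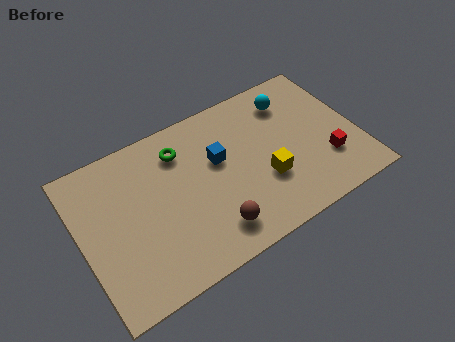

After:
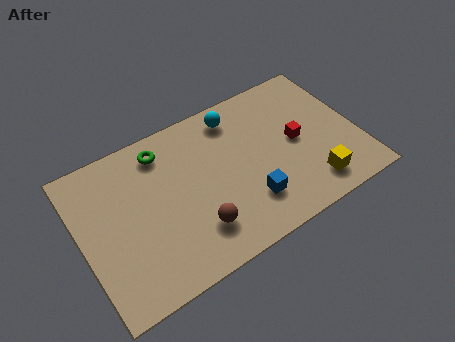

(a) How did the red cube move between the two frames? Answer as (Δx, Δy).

(-1.2, 1.6)

The red cube started near (11.3, 2.3) and ended near (10.1, 3.9).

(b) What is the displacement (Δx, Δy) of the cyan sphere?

(-2.6, 0.4)

From the two frames, the cyan sphere sits at roughly (10.2, 6.1) before and (7.6, 6.5) after.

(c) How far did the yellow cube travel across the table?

2.4

The yellow cube moved from about (8.4, 2.7) to (10.4, 1.4), a distance of √(2.0² + 1.3²) ≈ 2.4.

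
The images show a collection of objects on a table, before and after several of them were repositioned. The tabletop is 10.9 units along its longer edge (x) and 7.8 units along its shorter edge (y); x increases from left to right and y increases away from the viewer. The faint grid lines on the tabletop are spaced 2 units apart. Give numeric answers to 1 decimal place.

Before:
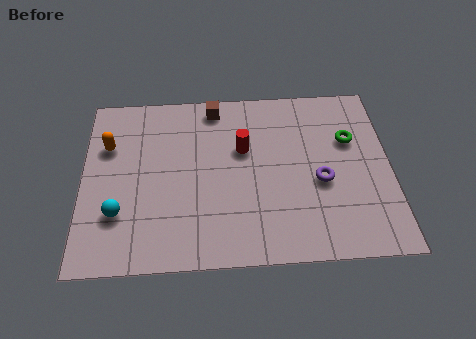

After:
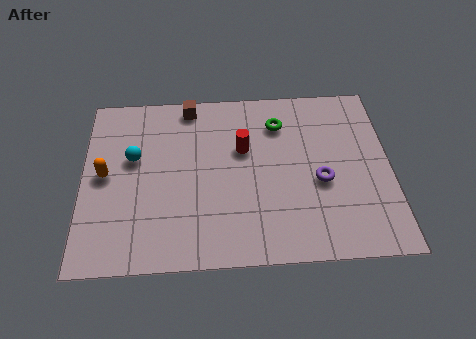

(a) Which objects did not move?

the purple torus and the red cylinder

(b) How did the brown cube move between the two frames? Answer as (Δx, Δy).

(-0.9, 0.1)

The brown cube was at about (4.7, 6.9) and moved to about (3.8, 7.0).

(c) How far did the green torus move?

2.7

From (9.5, 5.1) to (7.0, 6.0), the green torus covered √(2.5² + 0.9²) ≈ 2.7 units.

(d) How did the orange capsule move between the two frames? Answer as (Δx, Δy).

(-0.1, -1.3)

The orange capsule was at about (0.9, 5.3) and moved to about (0.8, 4.0).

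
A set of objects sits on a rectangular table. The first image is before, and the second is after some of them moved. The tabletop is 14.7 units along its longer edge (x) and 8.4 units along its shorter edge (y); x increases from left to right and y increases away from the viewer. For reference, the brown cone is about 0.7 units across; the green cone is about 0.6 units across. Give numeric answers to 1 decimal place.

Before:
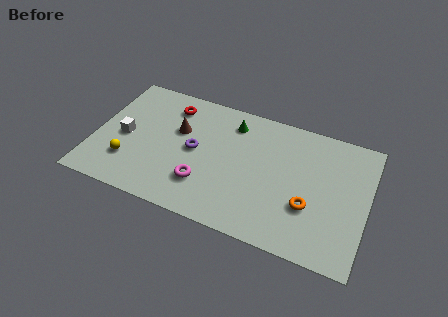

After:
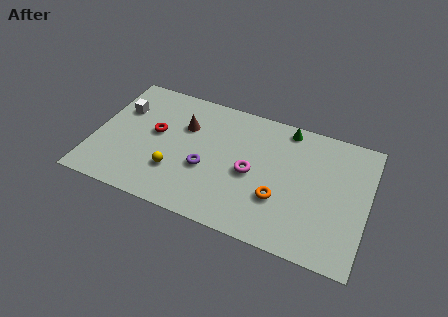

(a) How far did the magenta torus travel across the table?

2.9

The magenta torus was near (6.1, 2.3) before and (8.5, 3.9) after, so it travelled √(2.4² + 1.6²) ≈ 2.9 units.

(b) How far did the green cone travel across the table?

3.0

The green cone was near (7.2, 6.8) before and (10.1, 7.5) after, so it travelled √(2.9² + 0.7²) ≈ 3.0 units.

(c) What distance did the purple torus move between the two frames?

1.2

The purple torus was near (5.4, 4.3) before and (6.1, 3.3) after, so it travelled √(0.7² + 1.0²) ≈ 1.2 units.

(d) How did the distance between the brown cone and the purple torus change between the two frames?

+1.4

The distance was about 1.4 in the first image and 2.8 in the second, so they moved 1.4 units further apart.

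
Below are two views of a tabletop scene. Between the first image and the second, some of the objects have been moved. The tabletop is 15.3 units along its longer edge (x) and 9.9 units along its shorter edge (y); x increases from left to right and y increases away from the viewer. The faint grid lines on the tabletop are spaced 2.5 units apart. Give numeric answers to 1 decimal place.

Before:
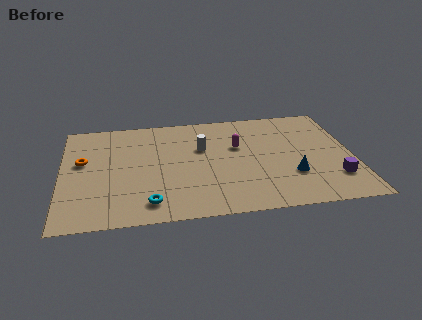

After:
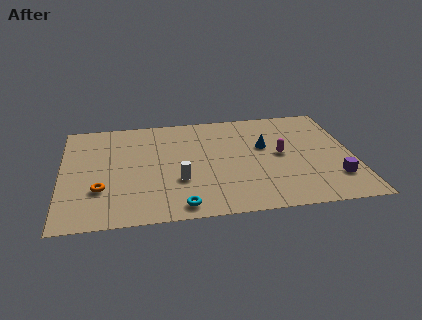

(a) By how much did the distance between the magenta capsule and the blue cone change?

-2.9

The distance was about 4.1 in the first image and 1.2 in the second, so they moved 2.9 units closer together.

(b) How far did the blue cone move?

3.2

The blue cone was near (12.0, 3.1) before and (10.7, 6.0) after, so it travelled √(1.3² + 2.9²) ≈ 3.2 units.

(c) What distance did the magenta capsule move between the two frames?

2.5

From (9.3, 6.2) to (11.5, 5.1), the magenta capsule covered √(2.2² + 1.1²) ≈ 2.5 units.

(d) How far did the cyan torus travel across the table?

1.7

The cyan torus moved from about (4.5, 1.6) to (6.1, 1.1), a distance of √(1.6² + 0.5²) ≈ 1.7.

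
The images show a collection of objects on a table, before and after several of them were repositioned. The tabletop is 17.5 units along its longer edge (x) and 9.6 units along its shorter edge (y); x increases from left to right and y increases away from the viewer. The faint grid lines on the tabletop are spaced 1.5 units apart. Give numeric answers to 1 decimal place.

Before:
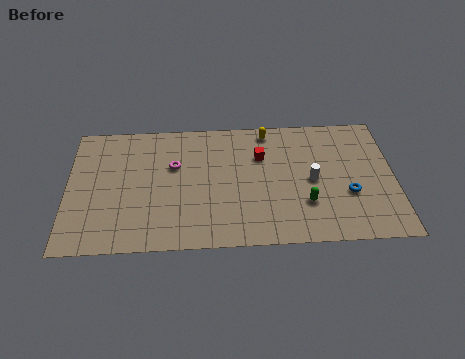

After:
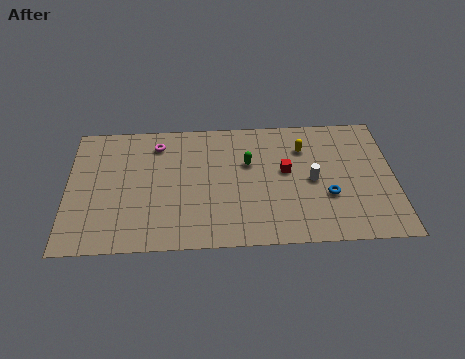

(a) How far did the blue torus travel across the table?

1.1

From (15.0, 3.5) to (13.9, 3.4), the blue torus covered √(1.1² + 0.1²) ≈ 1.1 units.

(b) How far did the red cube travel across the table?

1.8

The red cube moved from about (10.4, 6.6) to (11.7, 5.4), a distance of √(1.3² + 1.2²) ≈ 1.8.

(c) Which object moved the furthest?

the green capsule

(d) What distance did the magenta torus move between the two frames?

1.9

The magenta torus was near (5.7, 6.1) before and (4.8, 7.8) after, so it travelled √(0.9² + 1.7²) ≈ 1.9 units.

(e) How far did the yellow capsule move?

2.4

The yellow capsule moved from about (10.8, 8.5) to (12.7, 7.1), a distance of √(1.9² + 1.4²) ≈ 2.4.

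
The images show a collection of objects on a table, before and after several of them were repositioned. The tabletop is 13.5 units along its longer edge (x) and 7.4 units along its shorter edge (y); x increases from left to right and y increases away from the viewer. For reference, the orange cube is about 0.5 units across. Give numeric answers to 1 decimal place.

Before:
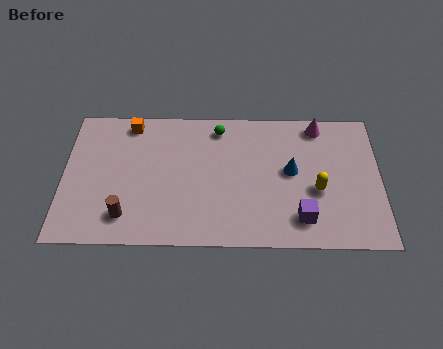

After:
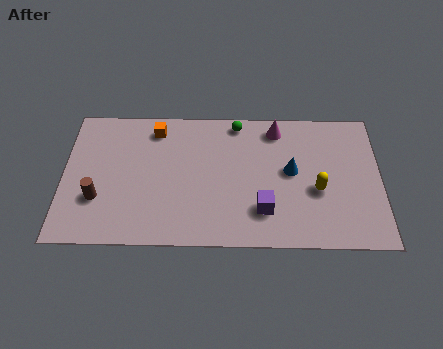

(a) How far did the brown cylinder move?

1.5

From (2.7, 1.5) to (1.5, 2.4), the brown cylinder covered √(1.2² + 0.9²) ≈ 1.5 units.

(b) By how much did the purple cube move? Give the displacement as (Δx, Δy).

(-1.6, 0.4)

From the two frames, the purple cube sits at roughly (10.1, 1.5) before and (8.5, 1.9) after.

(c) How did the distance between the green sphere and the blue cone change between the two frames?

-0.4

Before: roughly 3.9 units apart; after: 3.5. That's 0.4 units closer together.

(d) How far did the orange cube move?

1.1

The orange cube was near (2.8, 6.5) before and (3.9, 6.2) after, so it travelled √(1.1² + 0.3²) ≈ 1.1 units.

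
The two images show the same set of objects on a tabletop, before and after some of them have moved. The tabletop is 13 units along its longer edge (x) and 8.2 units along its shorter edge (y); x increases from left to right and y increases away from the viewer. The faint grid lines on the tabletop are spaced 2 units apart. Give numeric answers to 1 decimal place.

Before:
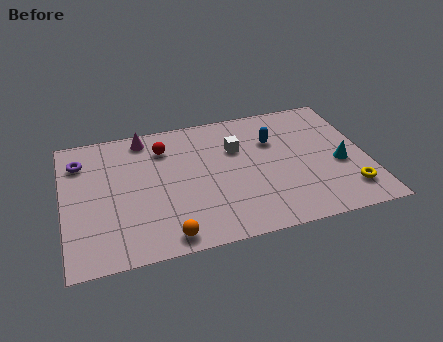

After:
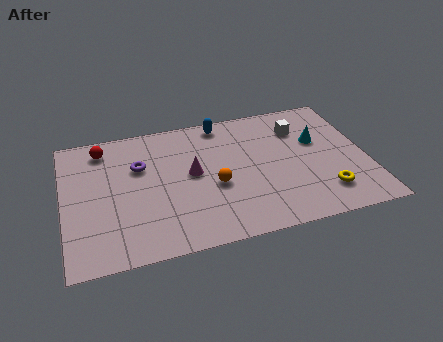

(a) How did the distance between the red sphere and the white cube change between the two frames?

+5.3

Before: roughly 3.2 units apart; after: 8.5. That's 5.3 units further apart.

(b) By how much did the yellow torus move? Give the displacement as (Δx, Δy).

(-1.0, 0.1)

The yellow torus started near (12.0, 1.7) and ended near (11.0, 1.8).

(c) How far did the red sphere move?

2.7

The red sphere moved from about (4.4, 6.3) to (1.8, 6.9), a distance of √(2.6² + 0.6²) ≈ 2.7.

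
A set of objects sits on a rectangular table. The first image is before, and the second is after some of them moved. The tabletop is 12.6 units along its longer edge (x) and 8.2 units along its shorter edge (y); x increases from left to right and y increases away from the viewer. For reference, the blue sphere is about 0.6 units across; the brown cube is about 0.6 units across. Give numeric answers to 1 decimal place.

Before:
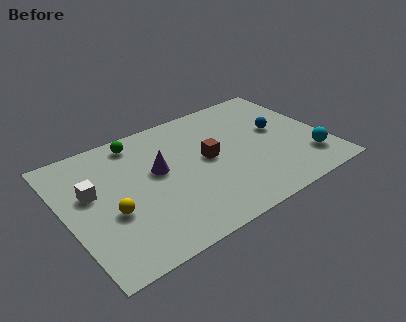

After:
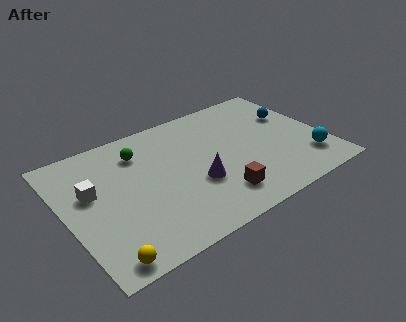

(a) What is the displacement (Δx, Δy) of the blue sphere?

(0.9, 0.7)

The blue sphere started near (10.5, 4.6) and ended near (11.4, 5.3).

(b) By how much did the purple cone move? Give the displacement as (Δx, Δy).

(1.6, -1.7)

The purple cone started near (4.5, 4.7) and ended near (6.1, 3.0).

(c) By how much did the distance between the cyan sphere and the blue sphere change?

+0.5

They were about 2.9 units apart before and 3.4 after — 0.5 units further apart.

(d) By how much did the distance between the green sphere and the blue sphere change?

+0.5

Before: roughly 7.1 units apart; after: 7.6. That's 0.5 units further apart.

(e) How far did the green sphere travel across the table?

0.8

From (3.9, 7.1) to (3.9, 6.3), the green sphere covered √(0.0² + 0.8²) ≈ 0.8 units.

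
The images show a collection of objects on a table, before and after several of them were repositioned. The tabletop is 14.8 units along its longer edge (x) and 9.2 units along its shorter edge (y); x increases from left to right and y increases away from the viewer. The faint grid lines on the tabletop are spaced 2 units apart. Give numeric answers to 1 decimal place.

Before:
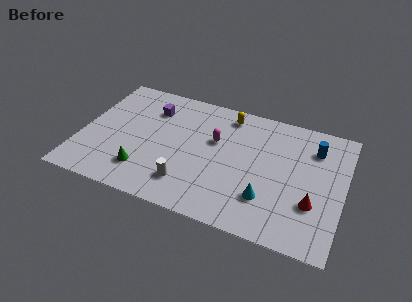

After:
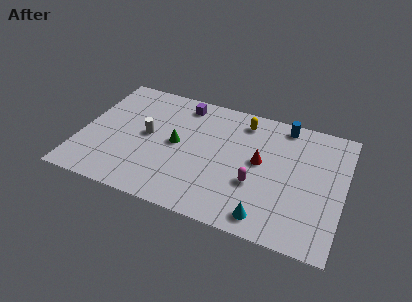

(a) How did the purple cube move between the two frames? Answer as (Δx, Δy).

(1.7, 1.0)

The purple cube started near (3.7, 6.9) and ended near (5.4, 7.9).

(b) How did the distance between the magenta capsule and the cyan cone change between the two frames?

-2.3

They were about 4.5 units apart before and 2.2 after — 2.3 units closer together.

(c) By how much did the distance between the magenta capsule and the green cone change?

-0.4

The distance was about 5.2 in the first image and 4.8 in the second, so they moved 0.4 units closer together.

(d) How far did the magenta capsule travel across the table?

3.5

From (7.5, 5.7) to (10.0, 3.3), the magenta capsule covered √(2.5² + 2.4²) ≈ 3.5 units.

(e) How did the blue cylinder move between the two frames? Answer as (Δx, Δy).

(-1.8, 1.2)

The blue cylinder started near (13.0, 7.0) and ended near (11.2, 8.2).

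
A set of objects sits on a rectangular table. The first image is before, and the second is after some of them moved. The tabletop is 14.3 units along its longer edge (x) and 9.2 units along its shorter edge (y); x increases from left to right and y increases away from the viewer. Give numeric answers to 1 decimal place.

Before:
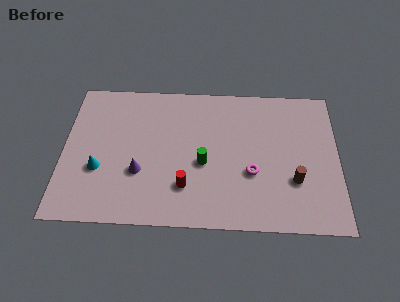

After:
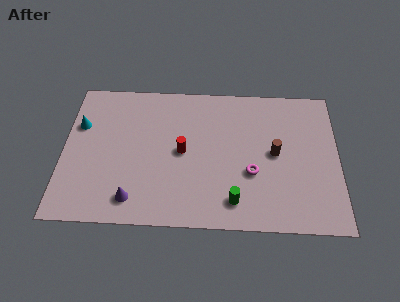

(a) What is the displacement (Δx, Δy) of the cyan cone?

(-1.1, 2.8)

The cyan cone started near (1.9, 3.3) and ended near (0.8, 6.1).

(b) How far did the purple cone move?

1.7

The purple cone was near (4.0, 3.2) before and (3.7, 1.5) after, so it travelled √(0.3² + 1.7²) ≈ 1.7 units.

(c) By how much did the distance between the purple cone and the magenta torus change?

+0.6

Before: roughly 5.8 units apart; after: 6.4. That's 0.6 units further apart.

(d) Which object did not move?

the magenta torus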